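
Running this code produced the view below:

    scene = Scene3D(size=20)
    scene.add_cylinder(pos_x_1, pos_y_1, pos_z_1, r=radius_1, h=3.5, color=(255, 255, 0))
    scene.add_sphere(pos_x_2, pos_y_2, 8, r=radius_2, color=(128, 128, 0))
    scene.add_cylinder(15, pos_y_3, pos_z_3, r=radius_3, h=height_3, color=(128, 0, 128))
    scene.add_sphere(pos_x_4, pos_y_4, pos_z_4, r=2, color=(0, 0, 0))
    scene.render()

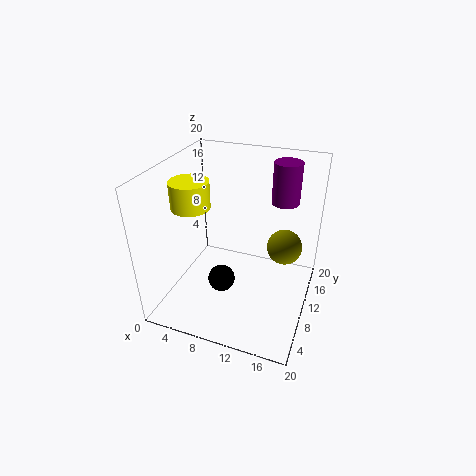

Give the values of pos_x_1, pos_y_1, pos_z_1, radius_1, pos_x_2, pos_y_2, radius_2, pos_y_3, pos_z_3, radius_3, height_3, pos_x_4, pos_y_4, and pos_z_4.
pos_x_1 = 5, pos_y_1 = 6.5, pos_z_1 = 15.5, radius_1 = 2.5, pos_x_2 = 16, pos_y_2 = 13, radius_2 = 2.5, pos_y_3 = 16, pos_z_3 = 13.5, radius_3 = 2, height_3 = 6, pos_x_4 = 7.5, pos_y_4 = 9.5, pos_z_4 = 2.5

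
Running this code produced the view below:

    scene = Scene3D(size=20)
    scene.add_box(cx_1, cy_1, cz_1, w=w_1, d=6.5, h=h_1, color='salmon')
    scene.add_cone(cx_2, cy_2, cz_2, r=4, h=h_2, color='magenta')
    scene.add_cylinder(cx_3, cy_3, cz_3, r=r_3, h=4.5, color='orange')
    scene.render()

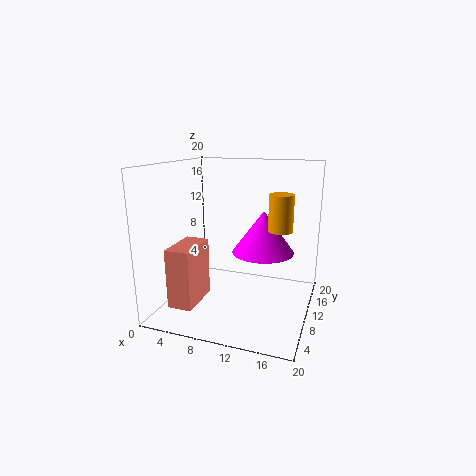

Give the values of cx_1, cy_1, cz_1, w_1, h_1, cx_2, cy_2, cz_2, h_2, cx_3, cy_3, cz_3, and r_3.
cx_1 = 1.5
cy_1 = 4.5
cz_1 = 0.5
w_1 = 3.5
h_1 = 8.5
cx_2 = 14
cy_2 = 8.5
cz_2 = 9
h_2 = 5.5
cx_3 = 16.5
cy_3 = 7
cz_3 = 12.5
r_3 = 1.5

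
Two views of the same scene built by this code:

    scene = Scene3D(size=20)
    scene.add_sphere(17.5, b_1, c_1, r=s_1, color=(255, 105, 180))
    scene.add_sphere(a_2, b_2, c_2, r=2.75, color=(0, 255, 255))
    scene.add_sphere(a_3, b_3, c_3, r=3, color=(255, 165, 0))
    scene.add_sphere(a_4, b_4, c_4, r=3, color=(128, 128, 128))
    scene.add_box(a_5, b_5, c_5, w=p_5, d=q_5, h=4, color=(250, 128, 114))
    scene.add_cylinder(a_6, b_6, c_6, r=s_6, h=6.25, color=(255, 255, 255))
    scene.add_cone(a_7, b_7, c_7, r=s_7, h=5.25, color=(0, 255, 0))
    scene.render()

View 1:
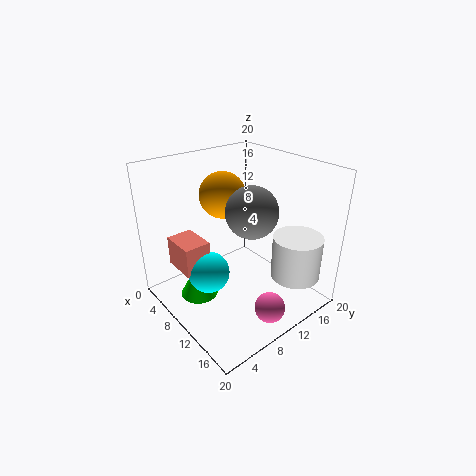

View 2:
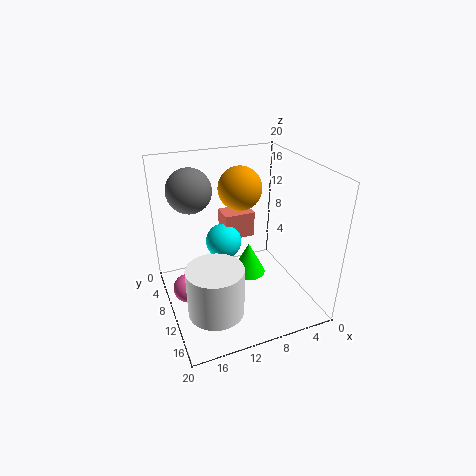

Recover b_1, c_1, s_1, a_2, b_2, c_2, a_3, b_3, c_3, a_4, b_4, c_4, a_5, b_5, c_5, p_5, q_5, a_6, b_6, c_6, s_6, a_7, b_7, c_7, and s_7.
b_1 = 9.25; c_1 = 3; s_1 = 2; a_2 = 10.25; b_2 = 4.75; c_2 = 6.75; a_3 = 9; b_3 = 8.25; c_3 = 16.5; a_4 = 15.75; b_4 = 7.25; c_4 = 16.75; a_5 = 5.25; b_5 = 1.75; c_5 = 7; p_5 = 4.75; q_5 = 3.5; a_6 = 15.5; b_6 = 16.25; c_6 = 4; s_6 = 3.5; a_7 = 6.25; b_7 = 5.5; c_7 = 0.5; s_7 = 2.75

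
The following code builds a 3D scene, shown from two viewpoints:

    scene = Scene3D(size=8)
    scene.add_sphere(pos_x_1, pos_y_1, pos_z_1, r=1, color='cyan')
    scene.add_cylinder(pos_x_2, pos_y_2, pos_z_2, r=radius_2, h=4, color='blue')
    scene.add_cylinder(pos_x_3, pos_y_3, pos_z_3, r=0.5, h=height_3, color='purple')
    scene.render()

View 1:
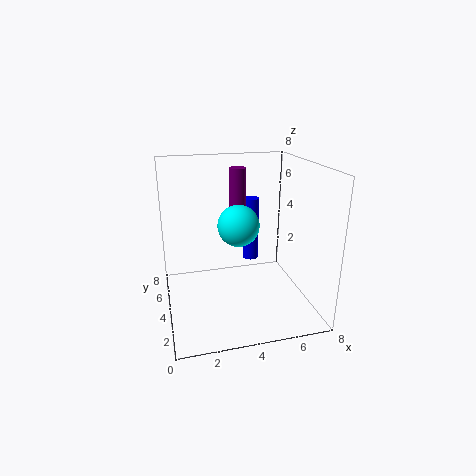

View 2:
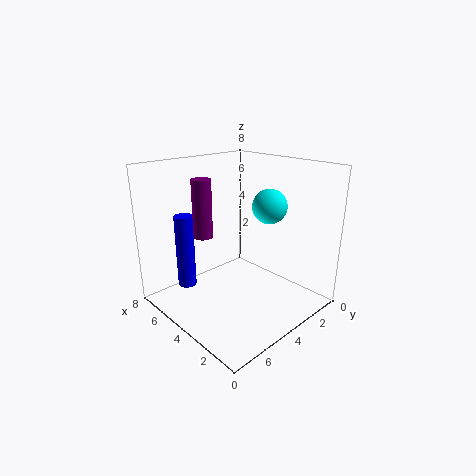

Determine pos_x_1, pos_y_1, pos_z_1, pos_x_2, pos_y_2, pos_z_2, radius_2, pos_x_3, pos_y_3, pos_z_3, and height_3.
pos_x_1 = 3.5; pos_y_1 = 2; pos_z_1 = 5.5; pos_x_2 = 5.5; pos_y_2 = 6.5; pos_z_2 = 1.5; radius_2 = 0.5; pos_x_3 = 4.5; pos_y_3 = 6; pos_z_3 = 4.5; height_3 = 3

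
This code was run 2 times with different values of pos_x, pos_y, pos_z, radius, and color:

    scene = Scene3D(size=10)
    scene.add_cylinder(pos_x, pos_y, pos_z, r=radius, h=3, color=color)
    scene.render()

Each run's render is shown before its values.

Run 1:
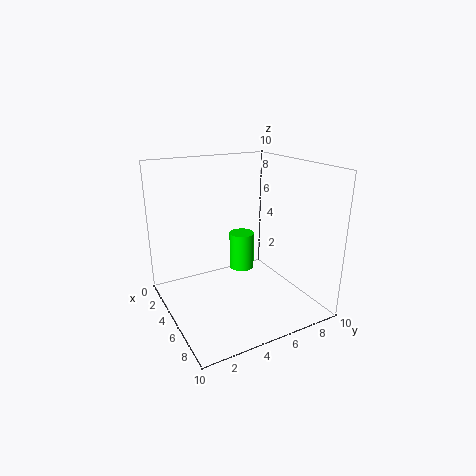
pos_x = 2; pos_y = 7; pos_z = 1; radius = 1; color = 'lime'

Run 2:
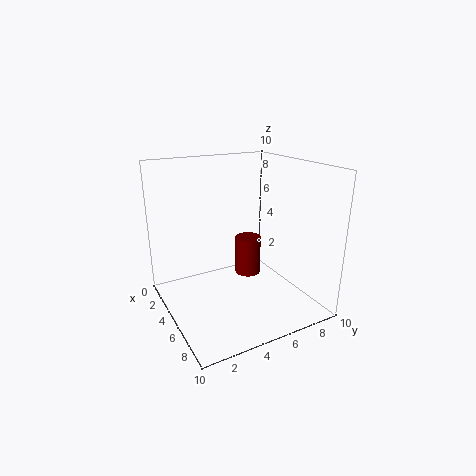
pos_x = 3; pos_y = 7; pos_z = 1; radius = 1; color = 'maroon'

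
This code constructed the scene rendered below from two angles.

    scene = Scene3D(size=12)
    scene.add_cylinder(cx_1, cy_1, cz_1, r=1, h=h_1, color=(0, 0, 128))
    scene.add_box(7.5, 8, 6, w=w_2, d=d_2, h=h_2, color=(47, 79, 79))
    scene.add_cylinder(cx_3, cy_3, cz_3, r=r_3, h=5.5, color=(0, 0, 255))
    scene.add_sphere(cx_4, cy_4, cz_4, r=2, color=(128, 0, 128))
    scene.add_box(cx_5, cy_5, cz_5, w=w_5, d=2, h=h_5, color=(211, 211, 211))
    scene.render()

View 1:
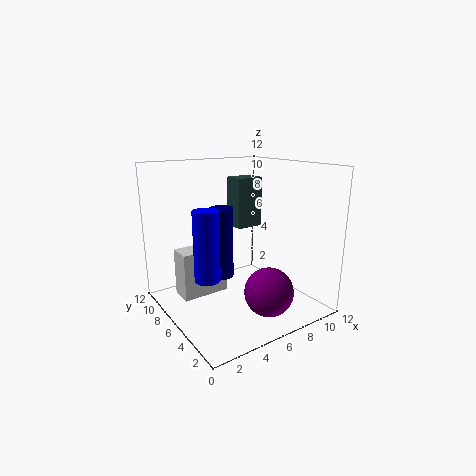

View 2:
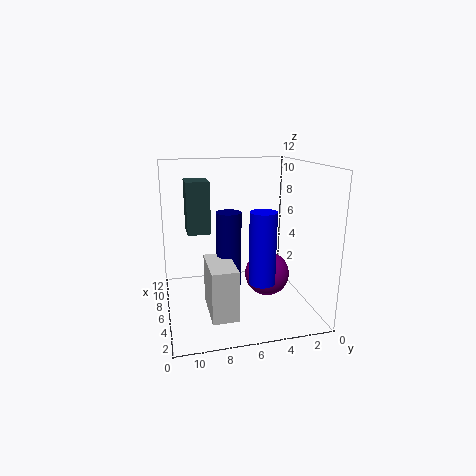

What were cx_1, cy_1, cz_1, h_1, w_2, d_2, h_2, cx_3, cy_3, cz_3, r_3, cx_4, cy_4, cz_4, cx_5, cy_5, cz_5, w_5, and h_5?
cx_1 = 5; cy_1 = 7; cz_1 = 2.5; h_1 = 6; w_2 = 2.5; d_2 = 2; h_2 = 4.5; cx_3 = 2.5; cy_3 = 5; cz_3 = 3.5; r_3 = 1; cx_4 = 7; cy_4 = 3; cz_4 = 2; cx_5 = 1.5; cy_5 = 7; cz_5 = 1; w_5 = 4; h_5 = 4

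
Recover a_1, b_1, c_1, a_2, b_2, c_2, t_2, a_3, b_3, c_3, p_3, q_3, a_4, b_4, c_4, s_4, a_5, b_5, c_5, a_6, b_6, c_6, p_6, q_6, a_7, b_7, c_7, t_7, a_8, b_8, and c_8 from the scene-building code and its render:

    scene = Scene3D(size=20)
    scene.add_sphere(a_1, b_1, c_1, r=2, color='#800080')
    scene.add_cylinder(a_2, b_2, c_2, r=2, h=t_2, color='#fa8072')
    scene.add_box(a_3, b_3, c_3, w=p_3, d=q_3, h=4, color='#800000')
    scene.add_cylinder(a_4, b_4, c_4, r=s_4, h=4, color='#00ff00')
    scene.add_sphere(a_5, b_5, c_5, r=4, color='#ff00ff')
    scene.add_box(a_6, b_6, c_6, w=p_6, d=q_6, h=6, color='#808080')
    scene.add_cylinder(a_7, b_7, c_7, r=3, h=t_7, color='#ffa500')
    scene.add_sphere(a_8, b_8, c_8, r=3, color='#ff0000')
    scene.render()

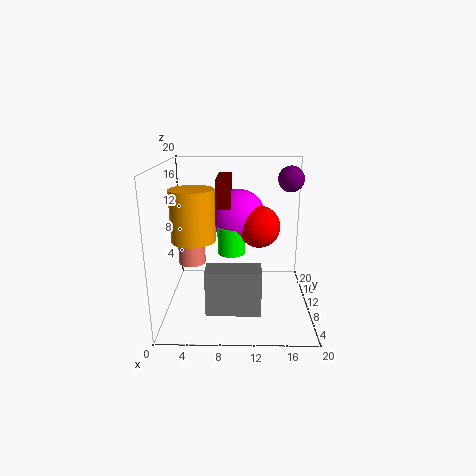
a_1 = 18
b_1 = 17
c_1 = 17
a_2 = 3
b_2 = 13
c_2 = 5
t_2 = 7
a_3 = 7
b_3 = 10
c_3 = 14
p_3 = 2
q_3 = 7
a_4 = 9
b_4 = 12
c_4 = 7
s_4 = 2
a_5 = 10
b_5 = 14
c_5 = 12
a_6 = 6
b_6 = 3
c_6 = 2
p_6 = 7
q_6 = 3
a_7 = 4
b_7 = 9
c_7 = 10
t_7 = 7
a_8 = 13
b_8 = 12
c_8 = 11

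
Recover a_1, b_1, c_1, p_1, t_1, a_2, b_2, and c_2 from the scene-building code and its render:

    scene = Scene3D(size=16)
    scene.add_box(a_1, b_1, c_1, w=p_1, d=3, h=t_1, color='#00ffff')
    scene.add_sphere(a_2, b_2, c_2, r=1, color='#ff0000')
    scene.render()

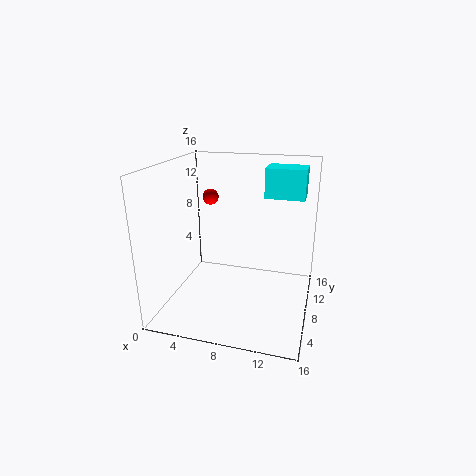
a_1 = 11, b_1 = 7, c_1 = 13, p_1 = 4, t_1 = 3, a_2 = 3, b_2 = 13, c_2 = 11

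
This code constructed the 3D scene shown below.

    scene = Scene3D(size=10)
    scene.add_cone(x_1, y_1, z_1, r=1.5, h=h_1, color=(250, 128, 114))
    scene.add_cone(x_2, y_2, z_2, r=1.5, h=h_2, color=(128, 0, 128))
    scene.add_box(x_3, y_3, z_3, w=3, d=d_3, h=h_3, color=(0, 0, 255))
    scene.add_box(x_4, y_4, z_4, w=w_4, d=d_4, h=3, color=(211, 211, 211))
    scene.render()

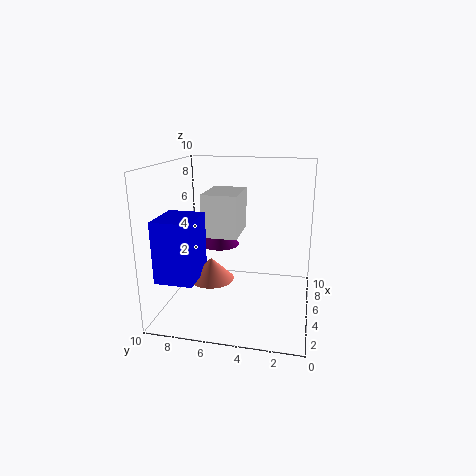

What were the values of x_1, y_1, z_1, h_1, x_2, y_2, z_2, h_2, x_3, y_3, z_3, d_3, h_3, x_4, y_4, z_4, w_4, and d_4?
x_1 = 3.5
y_1 = 6.5
z_1 = 2.5
h_1 = 1.5
x_2 = 7.5
y_2 = 7
z_2 = 3.5
h_2 = 2
x_3 = 1
y_3 = 7
z_3 = 3
d_3 = 2.5
h_3 = 4
x_4 = 4.5
y_4 = 5
z_4 = 5
w_4 = 3.5
d_4 = 2.5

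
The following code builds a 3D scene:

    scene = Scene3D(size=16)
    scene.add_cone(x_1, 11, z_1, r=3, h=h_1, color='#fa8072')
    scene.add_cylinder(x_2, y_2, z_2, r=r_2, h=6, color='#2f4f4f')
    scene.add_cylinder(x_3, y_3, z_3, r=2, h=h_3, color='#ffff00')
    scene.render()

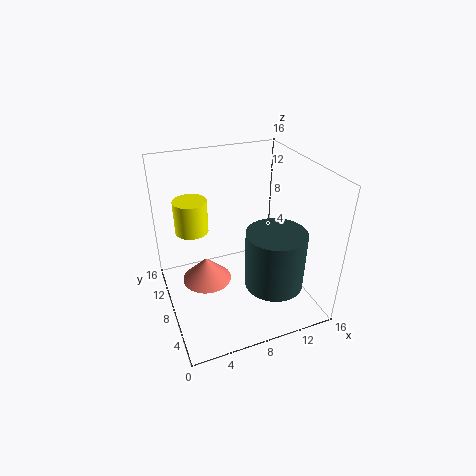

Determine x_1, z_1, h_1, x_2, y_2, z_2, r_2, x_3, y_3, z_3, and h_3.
x_1 = 5, z_1 = 1, h_1 = 3, x_2 = 10, y_2 = 3, z_2 = 5, r_2 = 3, x_3 = 4, y_3 = 13, z_3 = 7, h_3 = 4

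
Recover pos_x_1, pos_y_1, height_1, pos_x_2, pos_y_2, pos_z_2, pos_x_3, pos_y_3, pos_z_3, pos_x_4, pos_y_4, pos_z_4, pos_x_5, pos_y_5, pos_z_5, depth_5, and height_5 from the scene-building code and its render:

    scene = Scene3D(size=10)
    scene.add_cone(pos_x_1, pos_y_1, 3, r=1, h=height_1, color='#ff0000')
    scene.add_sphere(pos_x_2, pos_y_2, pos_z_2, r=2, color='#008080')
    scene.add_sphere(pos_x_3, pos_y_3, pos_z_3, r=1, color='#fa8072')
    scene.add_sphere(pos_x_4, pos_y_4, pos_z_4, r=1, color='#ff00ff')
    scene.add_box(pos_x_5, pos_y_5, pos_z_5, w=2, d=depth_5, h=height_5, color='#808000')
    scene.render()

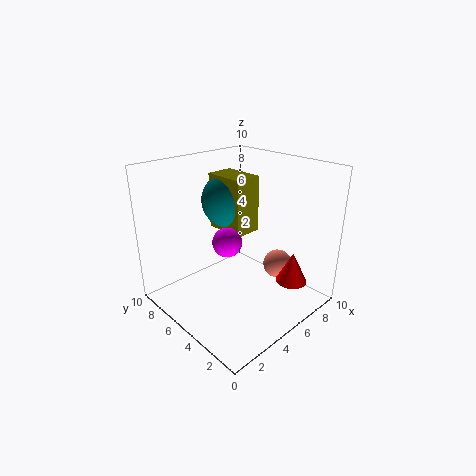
pos_x_1 = 6; pos_y_1 = 1; height_1 = 2; pos_x_2 = 6; pos_y_2 = 7; pos_z_2 = 7; pos_x_3 = 7; pos_y_3 = 3; pos_z_3 = 3; pos_x_4 = 4; pos_y_4 = 5; pos_z_4 = 5; pos_x_5 = 5; pos_y_5 = 5; pos_z_5 = 5; depth_5 = 3; height_5 = 4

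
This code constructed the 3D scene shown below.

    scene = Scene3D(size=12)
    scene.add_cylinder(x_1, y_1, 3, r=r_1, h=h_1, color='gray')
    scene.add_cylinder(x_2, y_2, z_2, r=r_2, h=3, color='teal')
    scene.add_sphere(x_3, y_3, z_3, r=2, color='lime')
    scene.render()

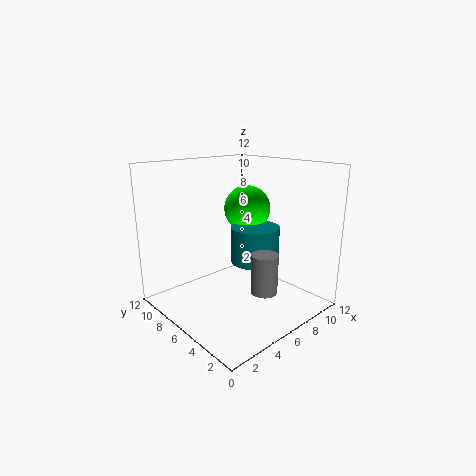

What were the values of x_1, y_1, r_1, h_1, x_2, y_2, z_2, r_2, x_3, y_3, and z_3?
x_1 = 5
y_1 = 2
r_1 = 1
h_1 = 3
x_2 = 7
y_2 = 5
z_2 = 4
r_2 = 2
x_3 = 8
y_3 = 7
z_3 = 8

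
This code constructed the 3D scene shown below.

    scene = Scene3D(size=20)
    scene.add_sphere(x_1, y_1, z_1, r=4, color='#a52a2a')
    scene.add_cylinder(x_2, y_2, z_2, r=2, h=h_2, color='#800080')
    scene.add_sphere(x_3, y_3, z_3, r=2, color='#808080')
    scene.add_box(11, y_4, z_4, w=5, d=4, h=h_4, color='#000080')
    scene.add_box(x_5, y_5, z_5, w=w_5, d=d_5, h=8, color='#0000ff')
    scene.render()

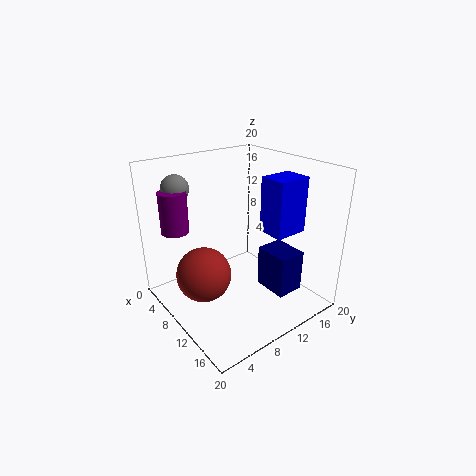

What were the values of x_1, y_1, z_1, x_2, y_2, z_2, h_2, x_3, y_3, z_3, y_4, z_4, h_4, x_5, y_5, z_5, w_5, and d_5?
x_1 = 7
y_1 = 6
z_1 = 4
x_2 = 3
y_2 = 4
z_2 = 10
h_2 = 6
x_3 = 2
y_3 = 5
z_3 = 16
y_4 = 13
z_4 = 2
h_4 = 6
x_5 = 10
y_5 = 14
z_5 = 10
w_5 = 4
d_5 = 5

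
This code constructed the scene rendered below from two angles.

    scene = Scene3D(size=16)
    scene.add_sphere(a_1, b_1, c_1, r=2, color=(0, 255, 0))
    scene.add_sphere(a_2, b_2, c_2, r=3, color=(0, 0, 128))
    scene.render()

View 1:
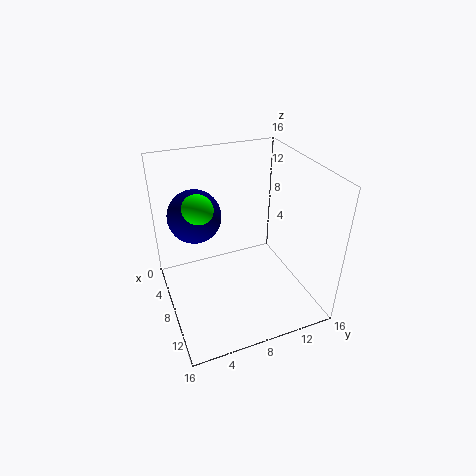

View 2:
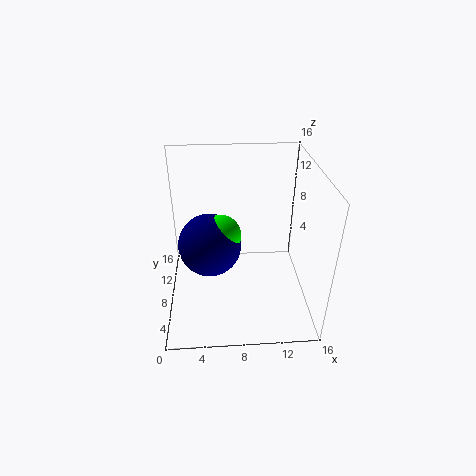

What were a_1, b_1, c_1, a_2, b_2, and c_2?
a_1 = 6, b_1 = 4, c_1 = 11, a_2 = 5, b_2 = 4, c_2 = 10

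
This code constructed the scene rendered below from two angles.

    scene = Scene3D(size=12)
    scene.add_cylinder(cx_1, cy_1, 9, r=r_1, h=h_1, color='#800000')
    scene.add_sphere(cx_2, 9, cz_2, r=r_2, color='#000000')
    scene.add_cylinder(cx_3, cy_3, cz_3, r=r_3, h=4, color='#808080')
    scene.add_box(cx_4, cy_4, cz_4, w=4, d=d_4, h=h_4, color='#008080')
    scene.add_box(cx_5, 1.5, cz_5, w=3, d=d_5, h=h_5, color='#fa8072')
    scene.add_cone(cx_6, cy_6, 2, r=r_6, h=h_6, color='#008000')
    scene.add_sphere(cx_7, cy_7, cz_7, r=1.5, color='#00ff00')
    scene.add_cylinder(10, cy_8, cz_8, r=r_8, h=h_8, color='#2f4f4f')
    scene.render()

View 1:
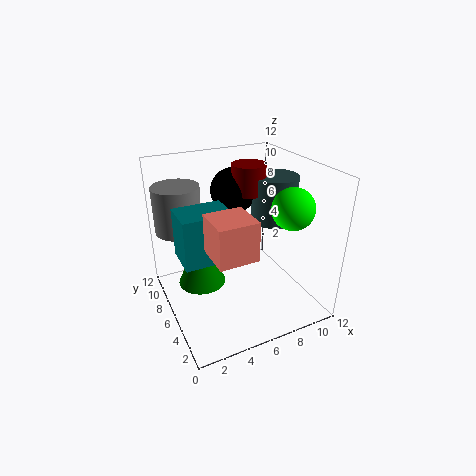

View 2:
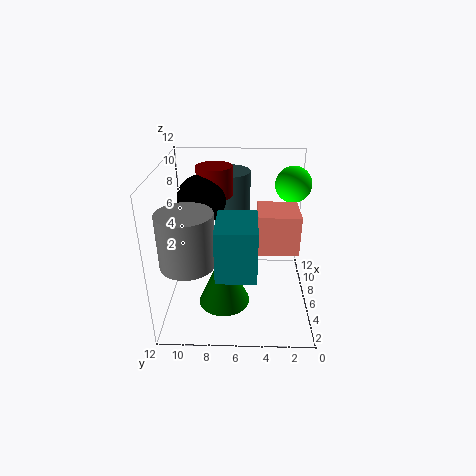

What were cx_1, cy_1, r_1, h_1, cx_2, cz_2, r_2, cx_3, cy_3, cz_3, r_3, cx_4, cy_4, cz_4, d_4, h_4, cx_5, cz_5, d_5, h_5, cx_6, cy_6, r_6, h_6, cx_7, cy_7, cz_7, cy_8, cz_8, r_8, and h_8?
cx_1 = 8, cy_1 = 8, r_1 = 1.5, h_1 = 2.5, cx_2 = 7, cz_2 = 9, r_2 = 2, cx_3 = 2, cy_3 = 9.5, cz_3 = 6, r_3 = 2, cx_4 = 1, cy_4 = 4.5, cz_4 = 5, d_4 = 3, h_4 = 4, cx_5 = 2.5, cz_5 = 6.5, d_5 = 3, h_5 = 3, cx_6 = 3, cy_6 = 7, r_6 = 2, h_6 = 4.5, cx_7 = 8, cy_7 = 1.5, cz_7 = 10, cy_8 = 7, cz_8 = 6.5, r_8 = 2, h_8 = 4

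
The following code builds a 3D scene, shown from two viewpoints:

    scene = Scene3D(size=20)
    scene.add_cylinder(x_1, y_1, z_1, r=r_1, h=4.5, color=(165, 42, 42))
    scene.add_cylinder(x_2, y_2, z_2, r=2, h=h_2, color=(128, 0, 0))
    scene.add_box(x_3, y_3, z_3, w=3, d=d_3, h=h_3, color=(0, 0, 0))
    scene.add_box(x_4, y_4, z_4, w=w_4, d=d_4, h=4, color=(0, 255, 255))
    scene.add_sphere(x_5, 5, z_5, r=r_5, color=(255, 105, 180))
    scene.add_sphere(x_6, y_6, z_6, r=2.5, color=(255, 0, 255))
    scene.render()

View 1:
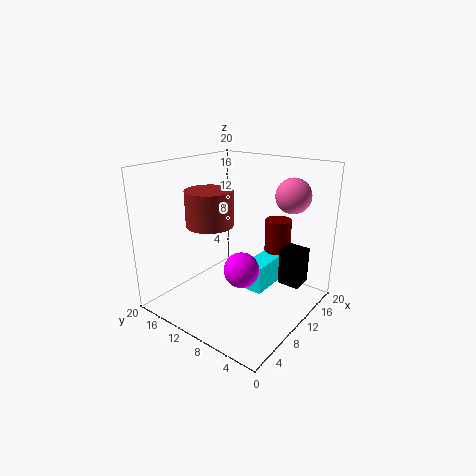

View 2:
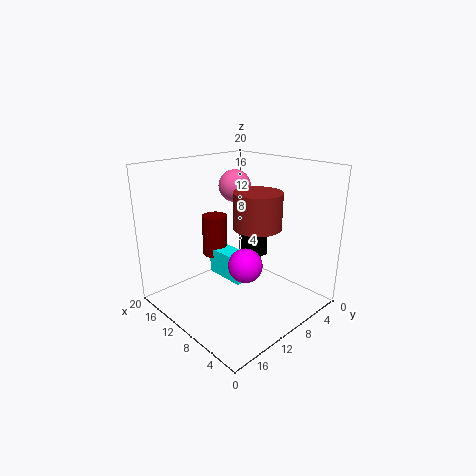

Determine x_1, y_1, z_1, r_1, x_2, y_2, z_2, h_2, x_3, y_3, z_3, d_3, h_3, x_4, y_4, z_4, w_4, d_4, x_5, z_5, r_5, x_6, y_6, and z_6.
x_1 = 5.5
y_1 = 11
z_1 = 13
r_1 = 3
x_2 = 17.5
y_2 = 8
z_2 = 4.5
h_2 = 6.5
x_3 = 12
y_3 = 1.5
z_3 = 4
d_3 = 3
h_3 = 5
x_4 = 10.5
y_4 = 6.5
z_4 = 2
w_4 = 6.5
d_4 = 3
x_5 = 16
z_5 = 15.5
r_5 = 2.5
x_6 = 9.5
y_6 = 9
z_6 = 5.5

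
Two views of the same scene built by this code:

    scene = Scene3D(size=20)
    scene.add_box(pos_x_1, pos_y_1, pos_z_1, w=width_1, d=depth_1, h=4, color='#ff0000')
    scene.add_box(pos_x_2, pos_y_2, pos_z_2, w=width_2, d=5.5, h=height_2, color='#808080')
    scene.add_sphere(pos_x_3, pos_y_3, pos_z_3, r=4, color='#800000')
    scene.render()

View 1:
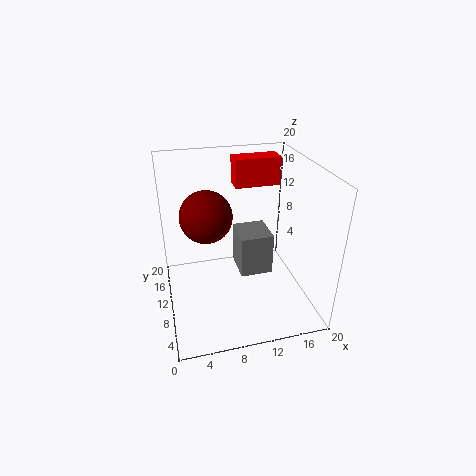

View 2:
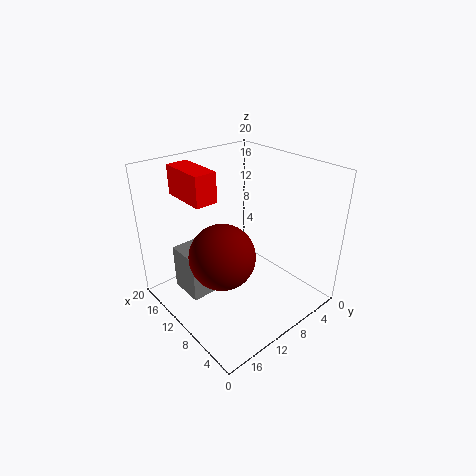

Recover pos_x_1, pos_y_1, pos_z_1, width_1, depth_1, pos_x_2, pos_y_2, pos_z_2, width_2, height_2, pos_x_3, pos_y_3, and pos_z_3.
pos_x_1 = 10.5; pos_y_1 = 13; pos_z_1 = 16; width_1 = 6.5; depth_1 = 3; pos_x_2 = 11; pos_y_2 = 11.5; pos_z_2 = 2; width_2 = 5; height_2 = 6.5; pos_x_3 = 6.5; pos_y_3 = 15.5; pos_z_3 = 11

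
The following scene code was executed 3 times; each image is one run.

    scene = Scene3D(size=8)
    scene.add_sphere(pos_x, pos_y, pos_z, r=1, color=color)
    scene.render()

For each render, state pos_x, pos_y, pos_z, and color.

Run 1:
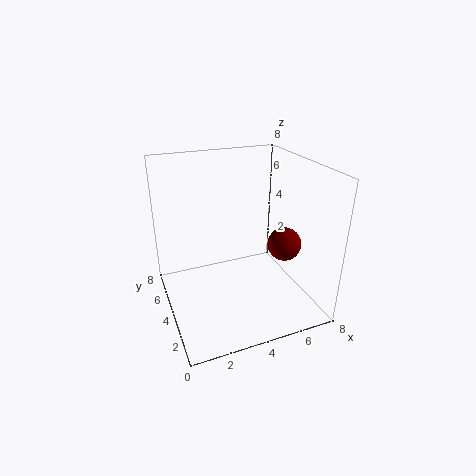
pos_x = 7, pos_y = 4, pos_z = 3, color = 'maroon'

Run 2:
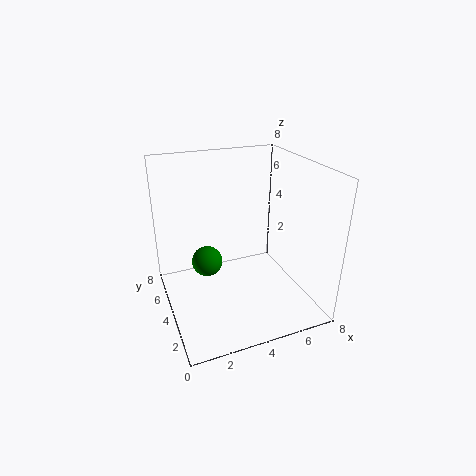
pos_x = 3, pos_y = 7, pos_z = 1, color = 'green'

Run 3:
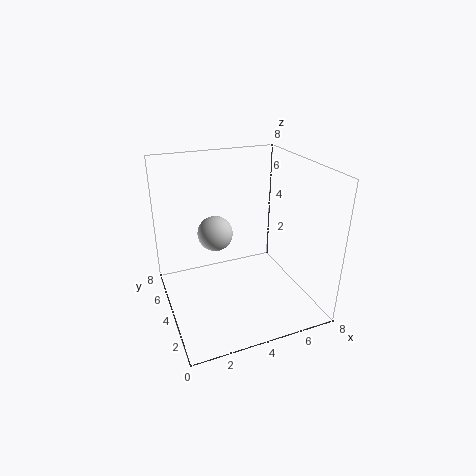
pos_x = 3, pos_y = 5, pos_z = 4, color = 'lightgray'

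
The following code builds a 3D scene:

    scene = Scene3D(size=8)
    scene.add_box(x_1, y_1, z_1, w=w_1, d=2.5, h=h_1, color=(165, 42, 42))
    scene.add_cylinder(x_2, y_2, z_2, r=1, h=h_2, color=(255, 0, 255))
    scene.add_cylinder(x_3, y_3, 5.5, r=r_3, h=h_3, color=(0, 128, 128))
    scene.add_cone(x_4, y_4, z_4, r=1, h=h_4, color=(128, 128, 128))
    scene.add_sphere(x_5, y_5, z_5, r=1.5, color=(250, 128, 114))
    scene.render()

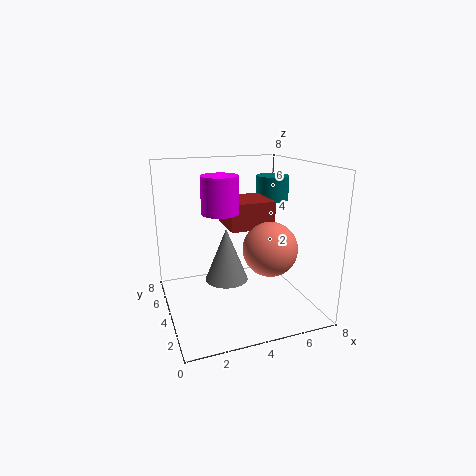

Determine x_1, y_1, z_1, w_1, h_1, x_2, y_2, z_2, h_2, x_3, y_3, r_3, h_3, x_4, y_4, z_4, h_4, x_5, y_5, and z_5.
x_1 = 3.5
y_1 = 3.5
z_1 = 4.5
w_1 = 2.5
h_1 = 1.5
x_2 = 3
y_2 = 4
z_2 = 5.5
h_2 = 2
x_3 = 7
y_3 = 6
r_3 = 1
h_3 = 1.5
x_4 = 2.5
y_4 = 1.5
z_4 = 3
h_4 = 2.5
x_5 = 5.5
y_5 = 3
z_5 = 3.5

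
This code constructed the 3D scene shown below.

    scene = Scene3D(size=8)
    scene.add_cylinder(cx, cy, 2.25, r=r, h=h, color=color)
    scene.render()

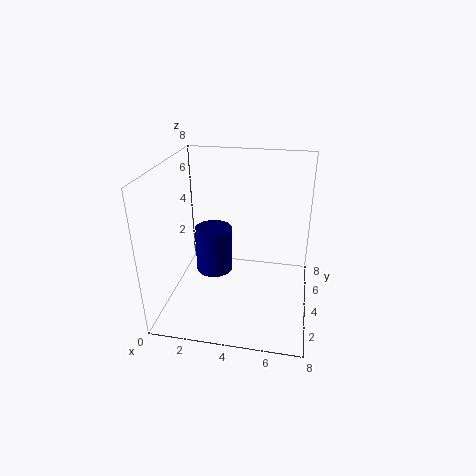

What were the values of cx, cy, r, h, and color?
cx = 2.75
cy = 3.5
r = 1
h = 2.5
color = 'navy'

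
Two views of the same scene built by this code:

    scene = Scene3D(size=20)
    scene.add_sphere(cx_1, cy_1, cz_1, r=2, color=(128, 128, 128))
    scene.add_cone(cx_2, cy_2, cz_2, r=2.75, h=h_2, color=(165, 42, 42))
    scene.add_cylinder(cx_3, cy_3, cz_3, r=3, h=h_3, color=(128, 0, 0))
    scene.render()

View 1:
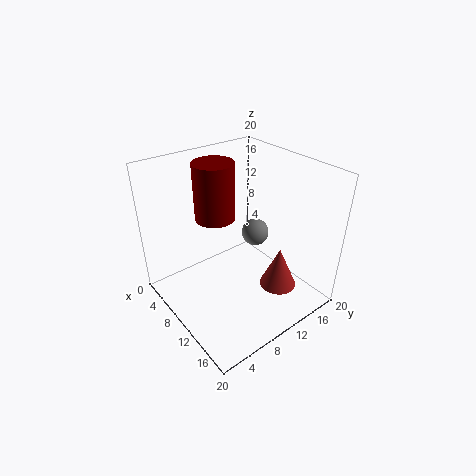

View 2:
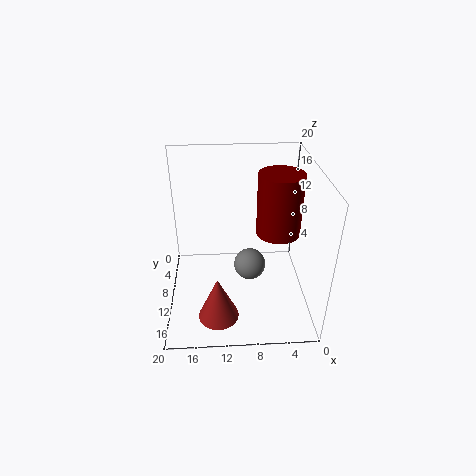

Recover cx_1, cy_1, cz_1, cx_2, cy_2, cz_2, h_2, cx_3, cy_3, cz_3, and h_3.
cx_1 = 8.75
cy_1 = 14.25
cz_1 = 8.75
cx_2 = 13
cy_2 = 15.5
cz_2 = 1
h_2 = 6.25
cx_3 = 4.5
cy_3 = 10
cz_3 = 10.75
h_3 = 8.5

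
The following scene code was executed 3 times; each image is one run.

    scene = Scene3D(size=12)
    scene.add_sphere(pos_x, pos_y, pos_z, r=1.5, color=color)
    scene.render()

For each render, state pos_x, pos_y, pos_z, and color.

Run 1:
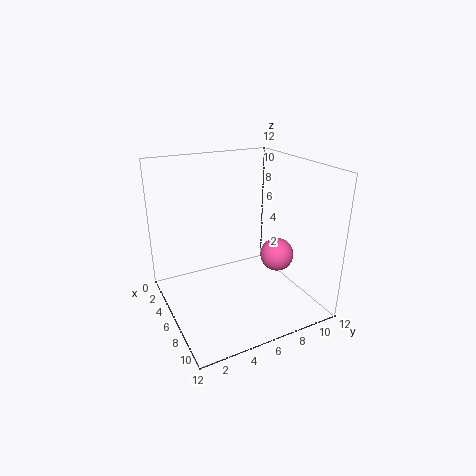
pos_x = 6
pos_y = 10
pos_z = 3.5
color = 'hotpink'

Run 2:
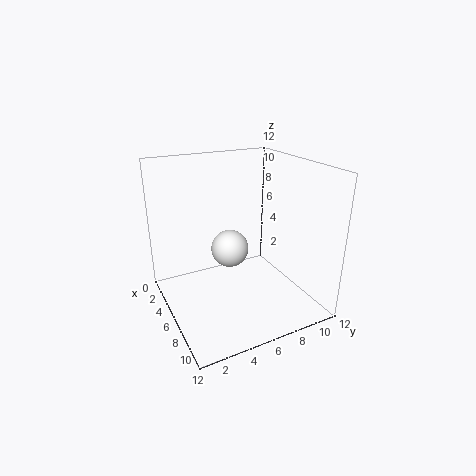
pos_x = 6.5
pos_y = 5
pos_z = 5.5
color = 'white'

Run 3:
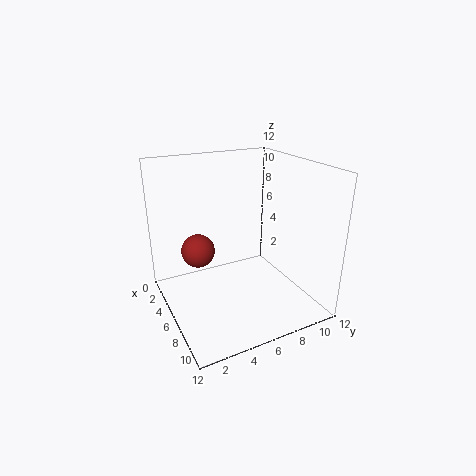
pos_x = 3
pos_y = 3.5
pos_z = 4
color = 'brown'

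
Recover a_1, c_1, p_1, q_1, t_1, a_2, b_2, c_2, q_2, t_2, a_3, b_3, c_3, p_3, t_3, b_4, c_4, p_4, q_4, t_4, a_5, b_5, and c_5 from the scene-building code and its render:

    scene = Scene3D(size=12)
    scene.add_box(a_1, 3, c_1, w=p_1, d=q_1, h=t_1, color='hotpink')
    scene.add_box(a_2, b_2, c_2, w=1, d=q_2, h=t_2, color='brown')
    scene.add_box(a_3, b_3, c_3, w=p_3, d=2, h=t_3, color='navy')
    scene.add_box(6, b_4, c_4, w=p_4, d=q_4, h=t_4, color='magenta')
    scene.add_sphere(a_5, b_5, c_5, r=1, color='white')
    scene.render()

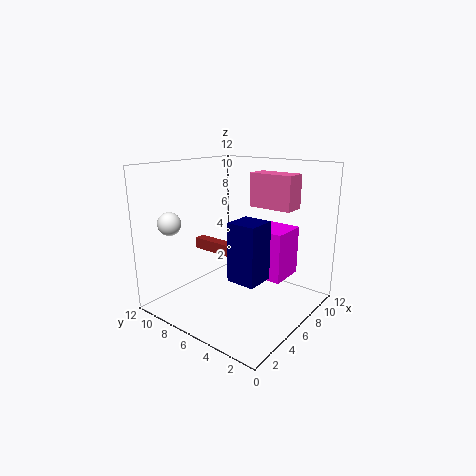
a_1 = 9, c_1 = 8, p_1 = 2, q_1 = 4, t_1 = 3, a_2 = 6, b_2 = 7, c_2 = 4, q_2 = 4, t_2 = 1, a_3 = 1, b_3 = 1, c_3 = 5, p_3 = 2, t_3 = 4, b_4 = 2, c_4 = 3, p_4 = 3, q_4 = 4, t_4 = 4, a_5 = 3, b_5 = 11, c_5 = 7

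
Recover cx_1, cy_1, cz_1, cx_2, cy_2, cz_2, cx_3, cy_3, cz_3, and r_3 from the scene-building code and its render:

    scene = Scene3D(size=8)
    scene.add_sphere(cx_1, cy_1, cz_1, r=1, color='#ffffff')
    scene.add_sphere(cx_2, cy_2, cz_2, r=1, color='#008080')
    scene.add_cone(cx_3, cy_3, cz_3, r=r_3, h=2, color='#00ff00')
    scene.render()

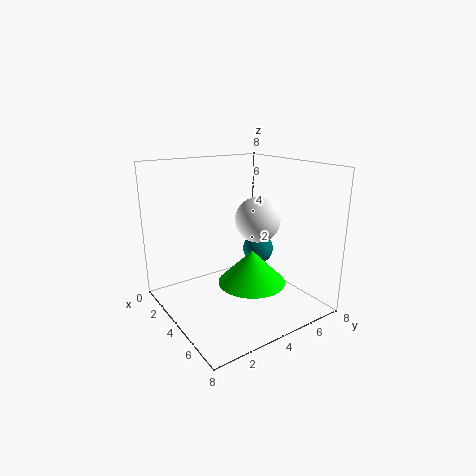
cx_1 = 7, cy_1 = 3, cz_1 = 6, cx_2 = 2, cy_2 = 7, cz_2 = 2, cx_3 = 4, cy_3 = 5, cz_3 = 1, r_3 = 2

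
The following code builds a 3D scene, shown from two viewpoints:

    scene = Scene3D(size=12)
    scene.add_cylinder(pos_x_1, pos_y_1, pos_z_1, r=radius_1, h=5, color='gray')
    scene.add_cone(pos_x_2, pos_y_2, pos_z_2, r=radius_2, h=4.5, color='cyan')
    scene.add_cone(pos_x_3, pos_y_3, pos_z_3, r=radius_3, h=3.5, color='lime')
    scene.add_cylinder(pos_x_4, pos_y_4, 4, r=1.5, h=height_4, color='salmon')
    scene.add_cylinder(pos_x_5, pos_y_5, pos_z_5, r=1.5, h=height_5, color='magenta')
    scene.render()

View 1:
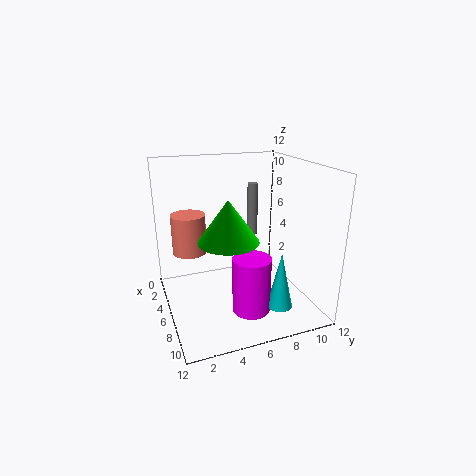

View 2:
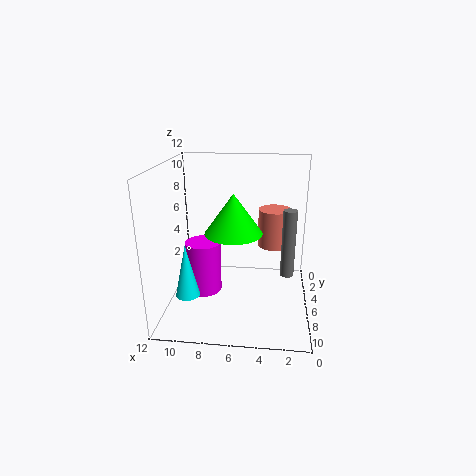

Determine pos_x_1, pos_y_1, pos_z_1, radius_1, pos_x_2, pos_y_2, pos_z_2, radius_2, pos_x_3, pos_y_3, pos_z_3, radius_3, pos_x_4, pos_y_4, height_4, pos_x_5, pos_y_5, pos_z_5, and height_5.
pos_x_1 = 2; pos_y_1 = 9; pos_z_1 = 4.5; radius_1 = 0.5; pos_x_2 = 10; pos_y_2 = 8; pos_z_2 = 1.5; radius_2 = 1; pos_x_3 = 6.5; pos_y_3 = 5; pos_z_3 = 6; radius_3 = 2.5; pos_x_4 = 3; pos_y_4 = 2.5; height_4 = 3.5; pos_x_5 = 9; pos_y_5 = 6; pos_z_5 = 1; height_5 = 4.5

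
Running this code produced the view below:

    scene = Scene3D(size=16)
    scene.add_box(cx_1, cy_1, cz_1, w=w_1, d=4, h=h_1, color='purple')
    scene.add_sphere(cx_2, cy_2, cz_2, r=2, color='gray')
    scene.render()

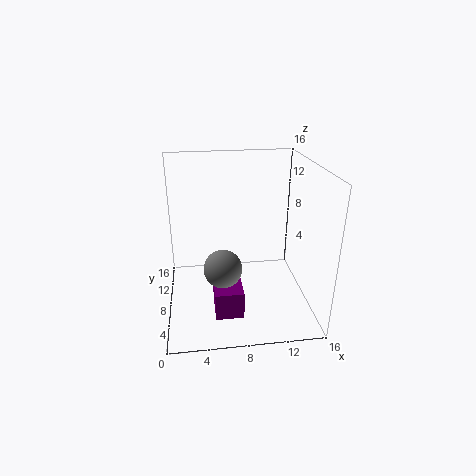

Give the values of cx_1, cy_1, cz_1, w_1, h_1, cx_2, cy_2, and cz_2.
cx_1 = 5, cy_1 = 3, cz_1 = 1, w_1 = 3, h_1 = 3, cx_2 = 6, cy_2 = 5, cz_2 = 6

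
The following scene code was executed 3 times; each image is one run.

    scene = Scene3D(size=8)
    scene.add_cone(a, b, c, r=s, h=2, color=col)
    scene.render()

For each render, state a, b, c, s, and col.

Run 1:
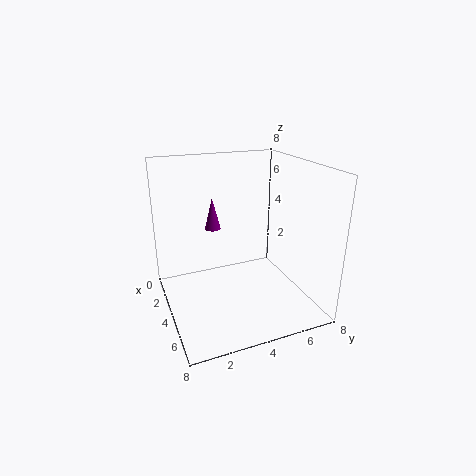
a = 1
b = 3.5
c = 3.5
s = 0.5
col = 'purple'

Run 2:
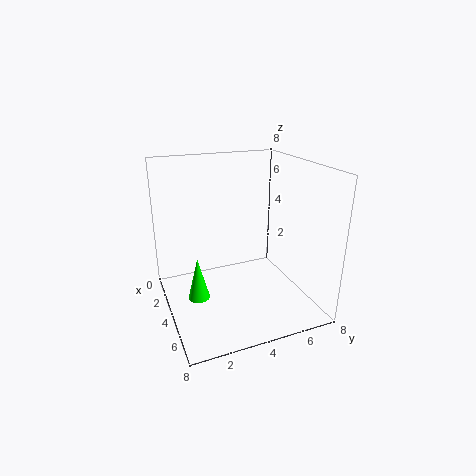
a = 6.5
b = 1
c = 2.5
s = 0.5
col = 'lime'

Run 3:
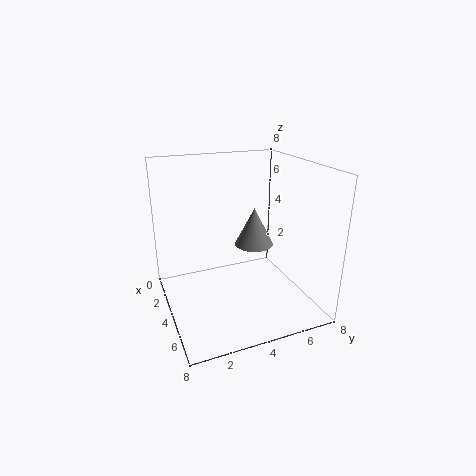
a = 5
b = 4.5
c = 4
s = 1
col = 'gray'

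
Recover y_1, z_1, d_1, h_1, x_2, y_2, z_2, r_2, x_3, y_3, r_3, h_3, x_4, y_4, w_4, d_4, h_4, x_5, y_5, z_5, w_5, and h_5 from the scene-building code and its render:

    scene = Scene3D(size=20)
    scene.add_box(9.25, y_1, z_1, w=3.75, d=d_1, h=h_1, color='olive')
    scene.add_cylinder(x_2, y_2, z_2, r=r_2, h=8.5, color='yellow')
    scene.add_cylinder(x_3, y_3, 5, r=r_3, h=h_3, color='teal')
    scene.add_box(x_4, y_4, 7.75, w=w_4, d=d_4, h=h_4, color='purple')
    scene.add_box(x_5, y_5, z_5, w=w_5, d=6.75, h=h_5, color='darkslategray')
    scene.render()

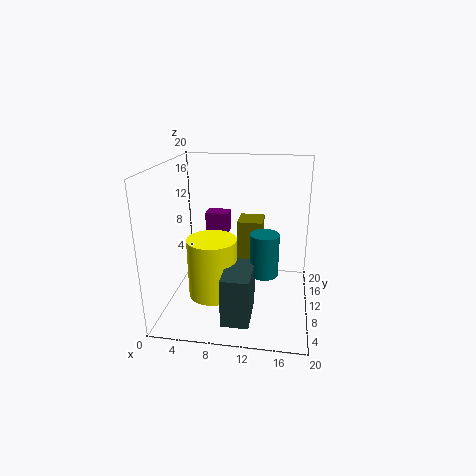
y_1 = 13.5, z_1 = 4, d_1 = 4.25, h_1 = 7, x_2 = 6.5, y_2 = 9, z_2 = 1.5, r_2 = 3.5, x_3 = 13.75, y_3 = 9.5, r_3 = 2, h_3 = 6, x_4 = 3.5, y_4 = 17, w_4 = 3.75, d_4 = 2.75, h_4 = 3.25, x_5 = 8.75, y_5 = 3, z_5 = 0.25, w_5 = 3.75, h_5 = 6.75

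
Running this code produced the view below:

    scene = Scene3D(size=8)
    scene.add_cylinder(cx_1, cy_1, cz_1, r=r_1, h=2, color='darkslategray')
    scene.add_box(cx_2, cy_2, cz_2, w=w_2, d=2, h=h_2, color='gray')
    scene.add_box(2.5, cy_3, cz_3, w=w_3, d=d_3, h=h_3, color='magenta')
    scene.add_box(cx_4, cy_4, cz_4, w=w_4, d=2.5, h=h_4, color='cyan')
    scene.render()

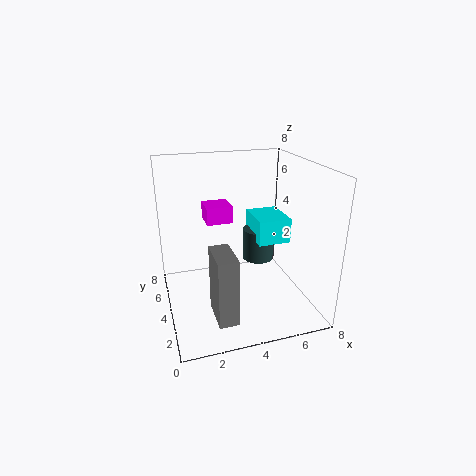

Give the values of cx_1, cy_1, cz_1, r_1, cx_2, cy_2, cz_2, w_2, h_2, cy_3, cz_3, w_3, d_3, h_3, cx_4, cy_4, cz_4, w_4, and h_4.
cx_1 = 6; cy_1 = 6; cz_1 = 1.5; r_1 = 1; cx_2 = 2; cy_2 = 0.5; cz_2 = 1; w_2 = 1; h_2 = 3.5; cy_3 = 5; cz_3 = 4.5; w_3 = 1.5; d_3 = 1.5; h_3 = 1; cx_4 = 5.5; cy_4 = 4.5; cz_4 = 3; w_4 = 2; h_4 = 1.5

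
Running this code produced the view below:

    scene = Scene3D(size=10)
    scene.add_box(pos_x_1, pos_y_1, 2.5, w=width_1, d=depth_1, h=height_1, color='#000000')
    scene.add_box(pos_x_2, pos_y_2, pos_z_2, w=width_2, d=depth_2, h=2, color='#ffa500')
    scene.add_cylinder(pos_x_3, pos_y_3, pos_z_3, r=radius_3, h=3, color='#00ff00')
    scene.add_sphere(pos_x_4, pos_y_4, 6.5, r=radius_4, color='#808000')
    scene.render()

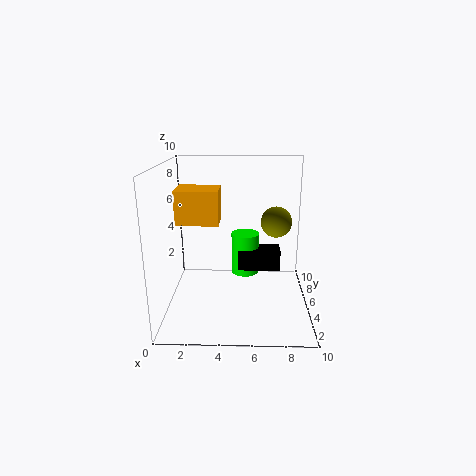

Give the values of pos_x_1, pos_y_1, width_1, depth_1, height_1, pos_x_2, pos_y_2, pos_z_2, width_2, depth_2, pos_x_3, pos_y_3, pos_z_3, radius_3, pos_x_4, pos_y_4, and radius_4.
pos_x_1 = 5
pos_y_1 = 5
width_1 = 3
depth_1 = 1.5
height_1 = 1.5
pos_x_2 = 1.5
pos_y_2 = 1.5
pos_z_2 = 7
width_2 = 2.5
depth_2 = 2
pos_x_3 = 5.5
pos_y_3 = 6
pos_z_3 = 2
radius_3 = 1
pos_x_4 = 7.5
pos_y_4 = 4
radius_4 = 1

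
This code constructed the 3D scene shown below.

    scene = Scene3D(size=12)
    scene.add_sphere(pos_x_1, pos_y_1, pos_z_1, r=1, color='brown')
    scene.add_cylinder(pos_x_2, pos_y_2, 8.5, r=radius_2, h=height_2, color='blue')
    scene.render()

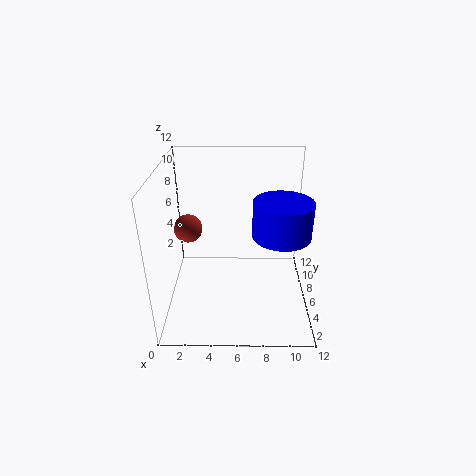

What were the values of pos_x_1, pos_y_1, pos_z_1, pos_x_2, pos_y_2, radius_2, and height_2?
pos_x_1 = 2.5; pos_y_1 = 3; pos_z_1 = 8.5; pos_x_2 = 9; pos_y_2 = 2; radius_2 = 2; height_2 = 2.5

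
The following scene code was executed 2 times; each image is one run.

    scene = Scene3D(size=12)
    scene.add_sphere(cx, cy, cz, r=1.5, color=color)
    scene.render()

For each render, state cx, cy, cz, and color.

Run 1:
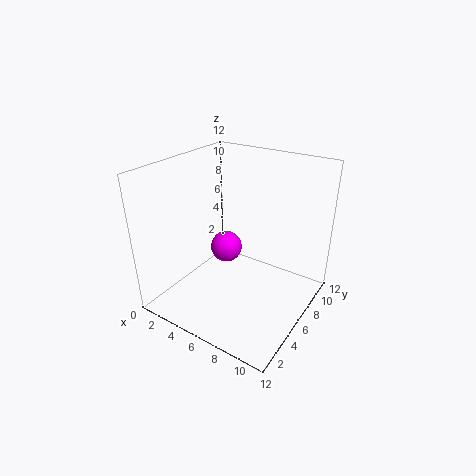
cx = 3, cy = 8.5, cz = 3, color = 'magenta'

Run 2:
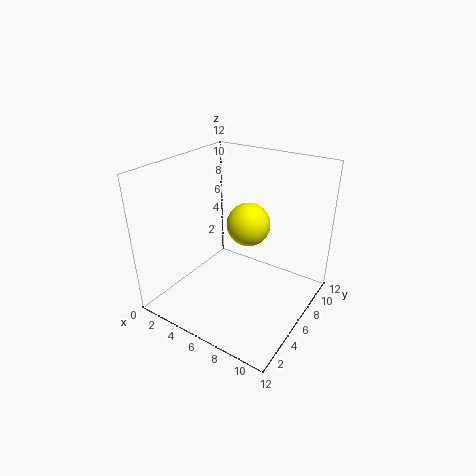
cx = 8.5, cy = 3.5, cz = 9, color = 'yellow'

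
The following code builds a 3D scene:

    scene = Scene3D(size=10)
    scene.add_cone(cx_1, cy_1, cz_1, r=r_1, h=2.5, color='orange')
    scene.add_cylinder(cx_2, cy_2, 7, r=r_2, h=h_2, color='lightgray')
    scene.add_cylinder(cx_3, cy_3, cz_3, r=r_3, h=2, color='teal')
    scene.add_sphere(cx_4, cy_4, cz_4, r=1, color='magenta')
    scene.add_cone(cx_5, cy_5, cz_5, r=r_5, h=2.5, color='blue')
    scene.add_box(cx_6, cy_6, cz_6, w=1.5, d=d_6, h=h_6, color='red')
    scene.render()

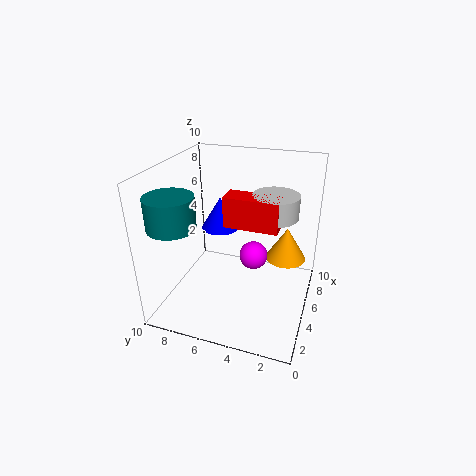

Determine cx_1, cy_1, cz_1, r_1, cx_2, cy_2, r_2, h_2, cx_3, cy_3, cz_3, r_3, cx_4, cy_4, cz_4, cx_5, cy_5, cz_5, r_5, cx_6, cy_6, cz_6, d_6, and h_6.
cx_1 = 7.5, cy_1 = 2, cz_1 = 2.5, r_1 = 1.5, cx_2 = 5, cy_2 = 2.5, r_2 = 1.5, h_2 = 1.5, cx_3 = 1.5, cy_3 = 8, cz_3 = 7, r_3 = 1.5, cx_4 = 5.5, cy_4 = 4, cz_4 = 3.5, cx_5 = 8, cy_5 = 7.5, cz_5 = 4, r_5 = 1.5, cx_6 = 3.5, cy_6 = 2, cz_6 = 6.5, d_6 = 3.5, h_6 = 2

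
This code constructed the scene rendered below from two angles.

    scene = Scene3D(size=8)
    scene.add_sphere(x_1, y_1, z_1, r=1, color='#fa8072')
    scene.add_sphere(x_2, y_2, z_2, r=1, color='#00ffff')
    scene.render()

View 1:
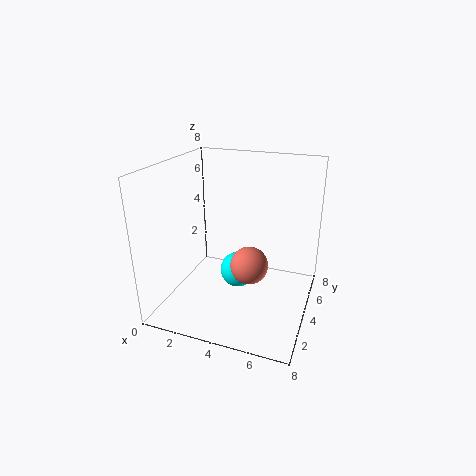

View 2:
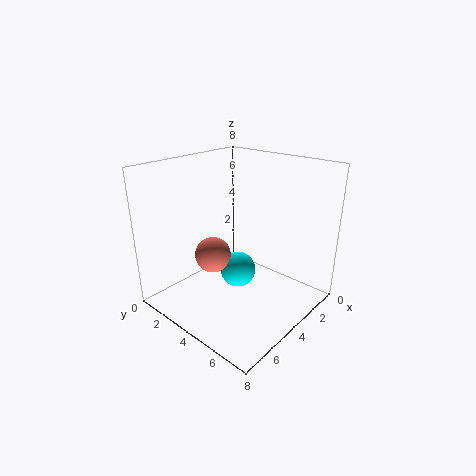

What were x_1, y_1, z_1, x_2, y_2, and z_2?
x_1 = 5
y_1 = 3
z_1 = 3
x_2 = 4
y_2 = 4
z_2 = 2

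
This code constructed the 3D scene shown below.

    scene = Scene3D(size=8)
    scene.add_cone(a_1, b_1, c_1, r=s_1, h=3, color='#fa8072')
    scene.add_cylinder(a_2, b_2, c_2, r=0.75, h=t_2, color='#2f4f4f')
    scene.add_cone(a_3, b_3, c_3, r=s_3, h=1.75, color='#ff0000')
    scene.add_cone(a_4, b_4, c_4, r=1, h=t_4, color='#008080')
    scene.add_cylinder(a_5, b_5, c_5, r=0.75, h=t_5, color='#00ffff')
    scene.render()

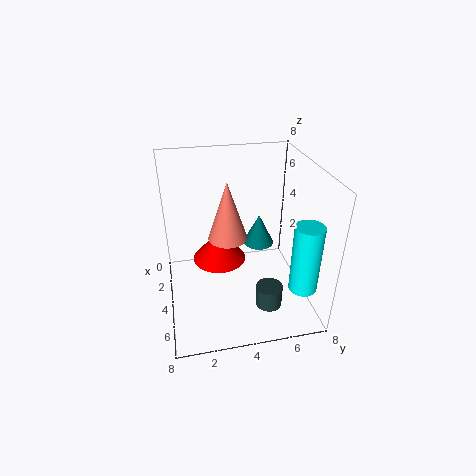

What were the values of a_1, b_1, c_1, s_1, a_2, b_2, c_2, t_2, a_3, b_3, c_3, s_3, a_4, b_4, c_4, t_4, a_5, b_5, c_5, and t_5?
a_1 = 5
b_1 = 3.25
c_1 = 4.75
s_1 = 1
a_2 = 5.5
b_2 = 5.5
c_2 = 0.25
t_2 = 1.25
a_3 = 3.5
b_3 = 3
c_3 = 2.5
s_3 = 1.5
a_4 = 1.25
b_4 = 6
c_4 = 1.75
t_4 = 2
a_5 = 6.5
b_5 = 7
c_5 = 2
t_5 = 3.75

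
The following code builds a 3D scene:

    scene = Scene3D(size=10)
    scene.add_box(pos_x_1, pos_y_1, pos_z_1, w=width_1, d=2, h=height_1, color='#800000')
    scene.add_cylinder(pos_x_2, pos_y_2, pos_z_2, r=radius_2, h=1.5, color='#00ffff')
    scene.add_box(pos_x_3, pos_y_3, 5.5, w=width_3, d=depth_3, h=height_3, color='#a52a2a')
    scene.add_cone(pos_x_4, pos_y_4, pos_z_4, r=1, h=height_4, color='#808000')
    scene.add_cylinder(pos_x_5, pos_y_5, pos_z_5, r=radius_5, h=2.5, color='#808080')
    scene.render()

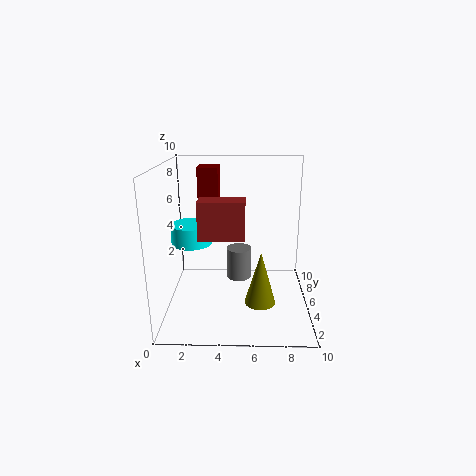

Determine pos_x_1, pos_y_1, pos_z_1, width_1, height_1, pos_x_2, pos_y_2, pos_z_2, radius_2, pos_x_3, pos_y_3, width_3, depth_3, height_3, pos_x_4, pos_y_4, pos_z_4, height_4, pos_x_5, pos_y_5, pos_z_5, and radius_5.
pos_x_1 = 2
pos_y_1 = 7
pos_z_1 = 5.5
width_1 = 1.5
height_1 = 4
pos_x_2 = 1.5
pos_y_2 = 6.5
pos_z_2 = 4
radius_2 = 1.5
pos_x_3 = 2.5
pos_y_3 = 3
width_3 = 3
depth_3 = 1.5
height_3 = 2.5
pos_x_4 = 6.5
pos_y_4 = 2.5
pos_z_4 = 1.5
height_4 = 3.5
pos_x_5 = 5
pos_y_5 = 8
pos_z_5 = 0.5
radius_5 = 1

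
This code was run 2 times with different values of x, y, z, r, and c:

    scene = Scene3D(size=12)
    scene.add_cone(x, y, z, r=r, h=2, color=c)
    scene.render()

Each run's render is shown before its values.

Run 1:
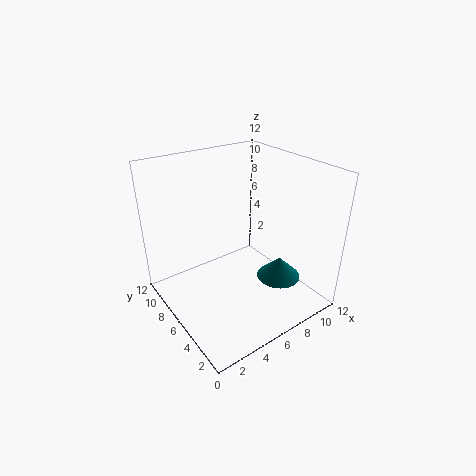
x = 10
y = 5
z = 1
r = 2
c = 'teal'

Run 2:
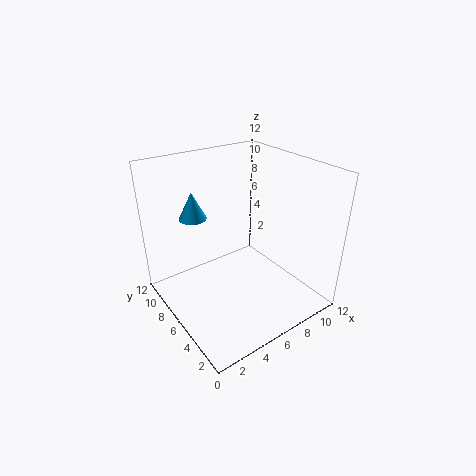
x = 2
y = 6
z = 9
r = 1
c = 'deepskyblue'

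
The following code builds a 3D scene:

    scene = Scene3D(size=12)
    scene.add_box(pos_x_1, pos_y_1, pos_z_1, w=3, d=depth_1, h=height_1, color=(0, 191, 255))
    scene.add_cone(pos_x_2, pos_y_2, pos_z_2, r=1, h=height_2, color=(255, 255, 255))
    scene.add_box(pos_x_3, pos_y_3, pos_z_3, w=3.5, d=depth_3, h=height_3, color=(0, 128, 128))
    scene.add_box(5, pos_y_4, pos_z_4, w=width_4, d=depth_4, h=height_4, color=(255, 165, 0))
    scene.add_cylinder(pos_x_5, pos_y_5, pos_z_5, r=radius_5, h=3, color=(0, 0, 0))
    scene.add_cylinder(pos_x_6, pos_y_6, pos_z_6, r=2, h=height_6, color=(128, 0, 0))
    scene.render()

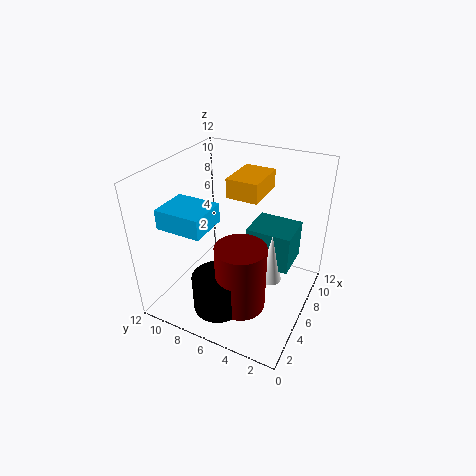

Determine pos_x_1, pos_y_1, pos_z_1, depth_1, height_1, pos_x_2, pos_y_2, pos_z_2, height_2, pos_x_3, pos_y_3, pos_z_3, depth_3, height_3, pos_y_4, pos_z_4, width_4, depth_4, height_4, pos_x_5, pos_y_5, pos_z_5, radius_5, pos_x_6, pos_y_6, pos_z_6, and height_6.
pos_x_1 = 1; pos_y_1 = 6.5; pos_z_1 = 8.5; depth_1 = 3.5; height_1 = 1.5; pos_x_2 = 7.5; pos_y_2 = 3.5; pos_z_2 = 1.5; height_2 = 4.5; pos_x_3 = 7.5; pos_y_3 = 2; pos_z_3 = 2.5; depth_3 = 4; height_3 = 3.5; pos_y_4 = 4; pos_z_4 = 10; width_4 = 3.5; depth_4 = 2.5; height_4 = 1.5; pos_x_5 = 2.5; pos_y_5 = 6; pos_z_5 = 1.5; radius_5 = 2; pos_x_6 = 3.5; pos_y_6 = 4.5; pos_z_6 = 1.5; height_6 = 5.5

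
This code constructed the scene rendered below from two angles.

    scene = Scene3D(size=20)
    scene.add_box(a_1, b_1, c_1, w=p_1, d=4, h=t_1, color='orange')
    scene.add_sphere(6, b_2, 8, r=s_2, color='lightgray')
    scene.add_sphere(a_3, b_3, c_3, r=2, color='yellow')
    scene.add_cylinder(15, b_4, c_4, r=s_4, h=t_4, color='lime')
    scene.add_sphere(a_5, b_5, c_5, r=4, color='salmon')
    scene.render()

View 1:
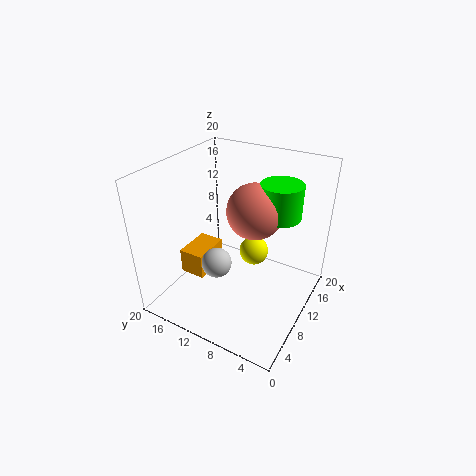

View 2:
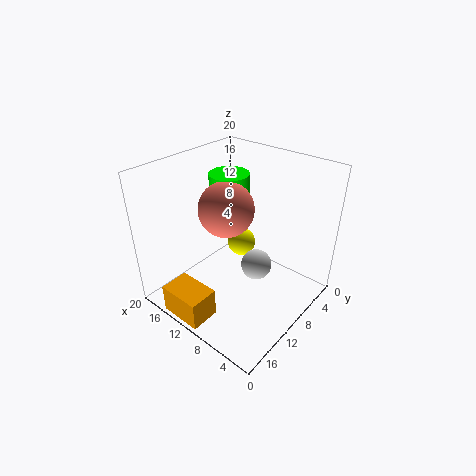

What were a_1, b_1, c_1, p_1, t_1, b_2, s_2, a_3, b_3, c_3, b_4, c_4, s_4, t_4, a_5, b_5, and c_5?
a_1 = 9, b_1 = 16, c_1 = 1, p_1 = 6, t_1 = 4, b_2 = 11, s_2 = 2, a_3 = 11, b_3 = 8, c_3 = 8, b_4 = 6, c_4 = 12, s_4 = 3, t_4 = 5, a_5 = 13, b_5 = 9, c_5 = 13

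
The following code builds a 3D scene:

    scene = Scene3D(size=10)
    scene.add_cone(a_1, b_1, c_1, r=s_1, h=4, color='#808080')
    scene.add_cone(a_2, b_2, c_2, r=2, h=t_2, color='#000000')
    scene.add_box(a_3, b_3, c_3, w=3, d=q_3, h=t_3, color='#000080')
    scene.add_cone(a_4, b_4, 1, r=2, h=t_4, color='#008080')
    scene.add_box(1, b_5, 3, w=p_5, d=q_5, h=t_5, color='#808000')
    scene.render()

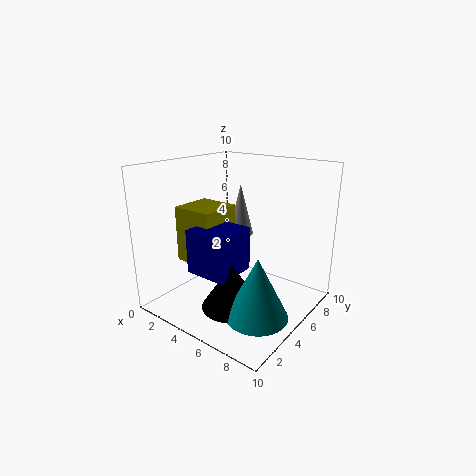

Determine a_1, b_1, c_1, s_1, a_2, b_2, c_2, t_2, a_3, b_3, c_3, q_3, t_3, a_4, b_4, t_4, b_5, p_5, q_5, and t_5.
a_1 = 3
b_1 = 8
c_1 = 4
s_1 = 1
a_2 = 6
b_2 = 3
c_2 = 1
t_2 = 3
a_3 = 3
b_3 = 2
c_3 = 3
q_3 = 3
t_3 = 3
a_4 = 8
b_4 = 3
t_4 = 4
b_5 = 3
p_5 = 3
q_5 = 3
t_5 = 4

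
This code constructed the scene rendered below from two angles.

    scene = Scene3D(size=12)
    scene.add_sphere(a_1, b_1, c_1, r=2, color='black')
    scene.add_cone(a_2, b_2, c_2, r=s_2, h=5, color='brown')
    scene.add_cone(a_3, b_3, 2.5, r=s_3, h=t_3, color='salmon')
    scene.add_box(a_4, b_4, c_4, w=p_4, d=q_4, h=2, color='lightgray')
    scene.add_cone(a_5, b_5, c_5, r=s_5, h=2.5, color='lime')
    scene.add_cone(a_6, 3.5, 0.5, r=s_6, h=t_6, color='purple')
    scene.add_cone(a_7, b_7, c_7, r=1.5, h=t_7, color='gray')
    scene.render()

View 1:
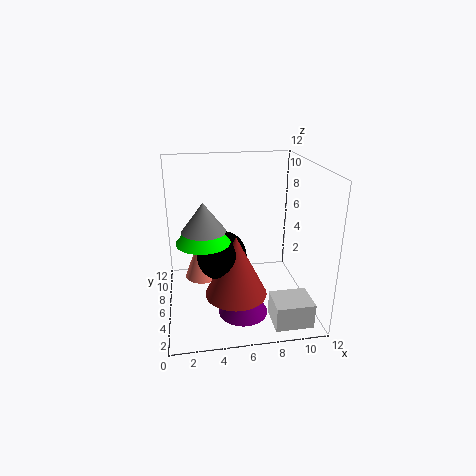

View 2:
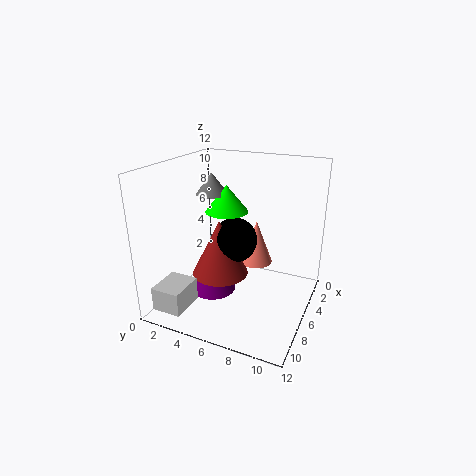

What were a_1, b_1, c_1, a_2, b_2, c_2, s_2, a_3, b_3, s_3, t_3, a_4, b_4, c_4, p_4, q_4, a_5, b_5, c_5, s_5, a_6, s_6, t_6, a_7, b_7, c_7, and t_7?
a_1 = 4.5
b_1 = 5
c_1 = 5
a_2 = 5.5
b_2 = 4
c_2 = 2
s_2 = 2.5
a_3 = 3
b_3 = 6.5
s_3 = 1.5
t_3 = 4
a_4 = 8
b_4 = 0.5
c_4 = 0.5
p_4 = 3
q_4 = 2.5
a_5 = 3
b_5 = 3.5
c_5 = 7
s_5 = 2
a_6 = 6
s_6 = 2
t_6 = 3.5
a_7 = 3
b_7 = 2
c_7 = 8.5
t_7 = 2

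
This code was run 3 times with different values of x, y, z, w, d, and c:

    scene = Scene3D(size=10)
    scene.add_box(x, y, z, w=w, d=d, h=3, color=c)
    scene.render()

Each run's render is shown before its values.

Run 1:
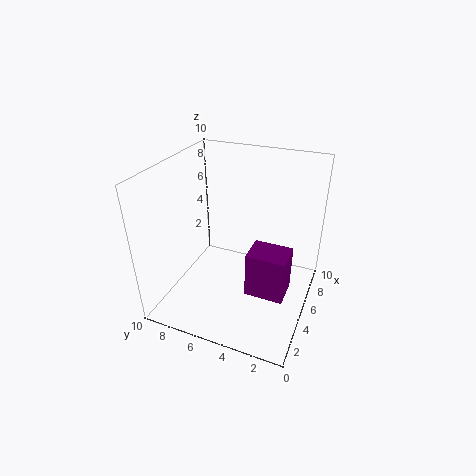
x = 2.5, y = 1, z = 2.5, w = 2, d = 2.5, c = 'purple'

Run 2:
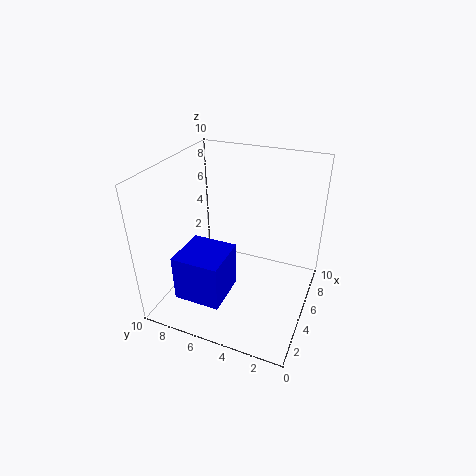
x = 0.5, y = 4.5, z = 2.5, w = 3, d = 3, c = 'blue'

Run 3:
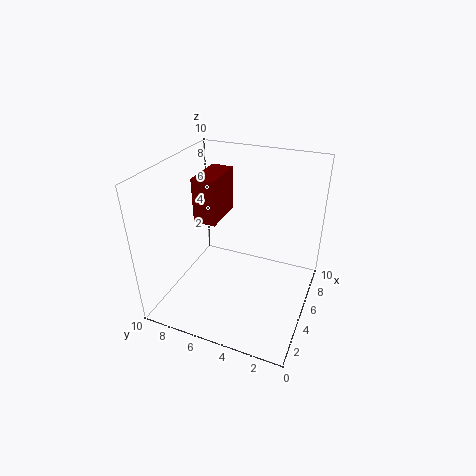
x = 3.5, y = 6, z = 6.5, w = 3, d = 1.5, c = 'maroon'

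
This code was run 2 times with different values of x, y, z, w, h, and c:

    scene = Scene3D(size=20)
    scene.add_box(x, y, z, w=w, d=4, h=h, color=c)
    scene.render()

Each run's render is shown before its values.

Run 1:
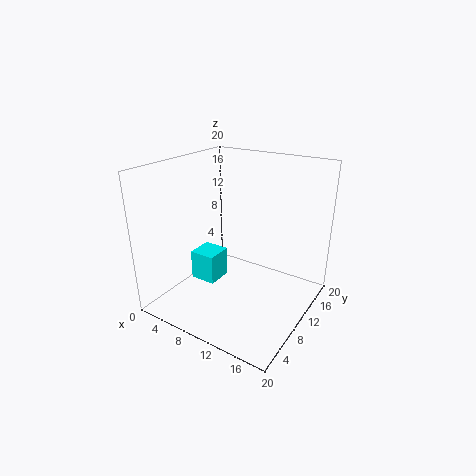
x = 2, y = 9, z = 1.5, w = 4, h = 4.5, c = 'cyan'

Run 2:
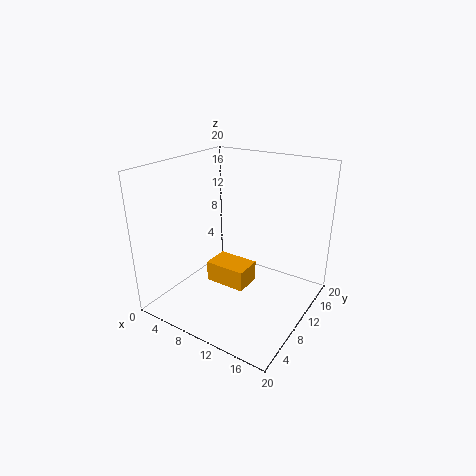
x = 5.5, y = 8.5, z = 2.5, w = 6, h = 3, c = 'orange'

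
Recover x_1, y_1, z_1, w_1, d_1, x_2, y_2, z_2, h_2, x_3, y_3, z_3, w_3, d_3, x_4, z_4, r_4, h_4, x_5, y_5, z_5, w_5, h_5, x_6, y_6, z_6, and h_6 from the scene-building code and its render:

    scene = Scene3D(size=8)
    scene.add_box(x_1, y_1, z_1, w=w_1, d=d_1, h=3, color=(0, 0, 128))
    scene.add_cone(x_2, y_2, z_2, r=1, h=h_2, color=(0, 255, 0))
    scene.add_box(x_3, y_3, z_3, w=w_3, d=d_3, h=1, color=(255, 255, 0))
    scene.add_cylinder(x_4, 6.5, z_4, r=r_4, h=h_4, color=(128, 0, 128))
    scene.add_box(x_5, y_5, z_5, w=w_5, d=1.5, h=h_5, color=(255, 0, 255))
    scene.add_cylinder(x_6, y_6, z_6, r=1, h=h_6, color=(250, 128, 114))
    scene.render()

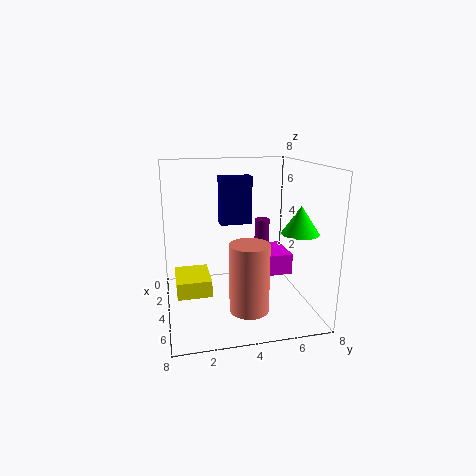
x_1 = 0.5
y_1 = 3.5
z_1 = 4
w_1 = 1
d_1 = 2
x_2 = 5.5
y_2 = 7
z_2 = 4.5
h_2 = 1.5
x_3 = 1.5
y_3 = 0.5
z_3 = 0.5
w_3 = 2.5
d_3 = 2
x_4 = 0.5
z_4 = 1.5
r_4 = 0.5
h_4 = 2.5
x_5 = 5
y_5 = 4.5
z_5 = 3
w_5 = 2
h_5 = 1
x_6 = 6.5
y_6 = 4
z_6 = 1
h_6 = 3.5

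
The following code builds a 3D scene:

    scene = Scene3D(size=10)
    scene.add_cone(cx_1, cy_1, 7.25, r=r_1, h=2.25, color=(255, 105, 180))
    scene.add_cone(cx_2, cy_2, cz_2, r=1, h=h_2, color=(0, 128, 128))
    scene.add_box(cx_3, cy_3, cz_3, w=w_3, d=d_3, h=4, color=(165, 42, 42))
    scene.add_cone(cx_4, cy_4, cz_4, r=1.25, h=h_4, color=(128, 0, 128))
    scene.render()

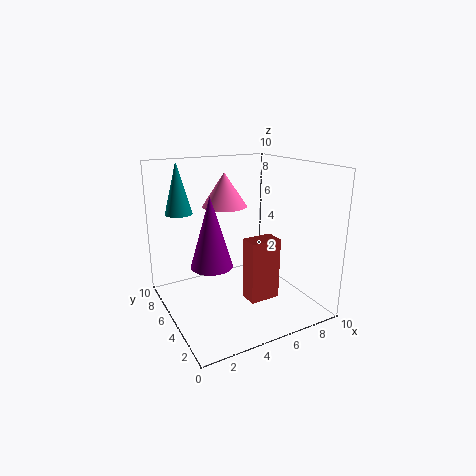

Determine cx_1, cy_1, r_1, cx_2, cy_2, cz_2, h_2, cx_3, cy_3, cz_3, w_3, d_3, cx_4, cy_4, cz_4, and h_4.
cx_1 = 4.25; cy_1 = 5.5; r_1 = 1.5; cx_2 = 2; cy_2 = 8.5; cz_2 = 6.25; h_2 = 3.75; cx_3 = 4.25; cy_3 = 1.75; cz_3 = 1.75; w_3 = 2; d_3 = 1.25; cx_4 = 2; cy_4 = 2.75; cz_4 = 4.5; h_4 = 4.25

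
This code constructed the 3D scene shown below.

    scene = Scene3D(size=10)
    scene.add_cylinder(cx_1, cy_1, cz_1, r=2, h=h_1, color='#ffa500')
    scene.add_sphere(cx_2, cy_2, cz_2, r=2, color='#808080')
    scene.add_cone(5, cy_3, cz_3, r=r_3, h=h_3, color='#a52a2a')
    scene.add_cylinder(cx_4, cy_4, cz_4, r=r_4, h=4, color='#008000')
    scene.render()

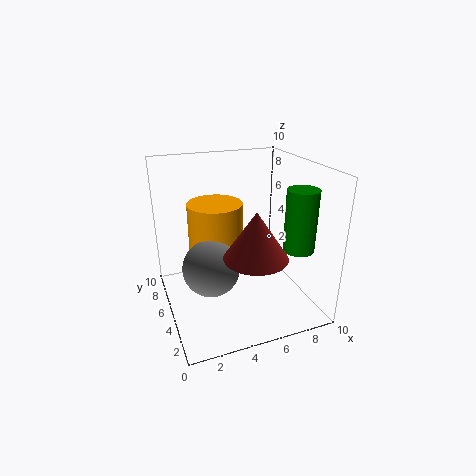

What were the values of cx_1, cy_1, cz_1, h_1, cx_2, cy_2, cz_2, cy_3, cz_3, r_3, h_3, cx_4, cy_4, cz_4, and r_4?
cx_1 = 4; cy_1 = 7; cz_1 = 2; h_1 = 5; cx_2 = 3; cy_2 = 5; cz_2 = 3; cy_3 = 2; cz_3 = 5; r_3 = 2; h_3 = 3; cx_4 = 8; cy_4 = 2; cz_4 = 5; r_4 = 1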